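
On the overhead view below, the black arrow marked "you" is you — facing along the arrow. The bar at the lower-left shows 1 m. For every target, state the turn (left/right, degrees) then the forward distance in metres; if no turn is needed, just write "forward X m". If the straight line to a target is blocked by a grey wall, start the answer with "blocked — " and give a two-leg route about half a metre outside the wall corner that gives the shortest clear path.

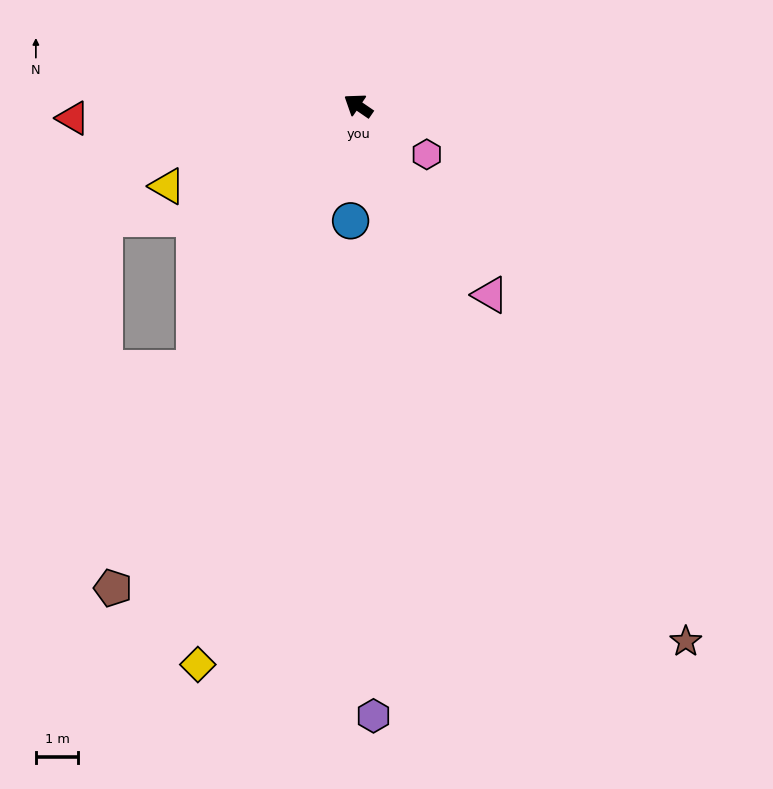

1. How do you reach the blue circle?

turn left 121°, forward 2.7 m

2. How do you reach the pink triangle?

turn left 159°, forward 5.4 m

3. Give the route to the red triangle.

turn left 37°, forward 6.7 m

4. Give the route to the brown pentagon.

turn left 97°, forward 12.7 m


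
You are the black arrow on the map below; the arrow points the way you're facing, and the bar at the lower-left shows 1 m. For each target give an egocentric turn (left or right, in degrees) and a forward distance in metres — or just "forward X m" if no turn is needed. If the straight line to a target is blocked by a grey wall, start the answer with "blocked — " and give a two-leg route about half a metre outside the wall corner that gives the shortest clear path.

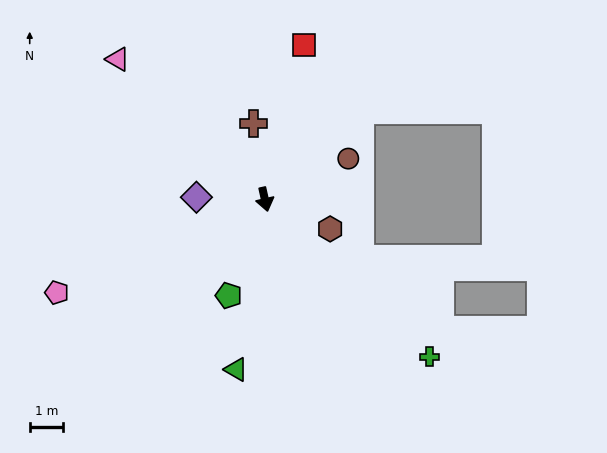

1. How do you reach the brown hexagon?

turn left 53°, forward 2.1 m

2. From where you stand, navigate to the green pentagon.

turn right 33°, forward 3.1 m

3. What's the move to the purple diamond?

turn right 104°, forward 2.0 m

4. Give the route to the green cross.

turn left 34°, forward 6.8 m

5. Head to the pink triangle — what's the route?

turn right 146°, forward 6.1 m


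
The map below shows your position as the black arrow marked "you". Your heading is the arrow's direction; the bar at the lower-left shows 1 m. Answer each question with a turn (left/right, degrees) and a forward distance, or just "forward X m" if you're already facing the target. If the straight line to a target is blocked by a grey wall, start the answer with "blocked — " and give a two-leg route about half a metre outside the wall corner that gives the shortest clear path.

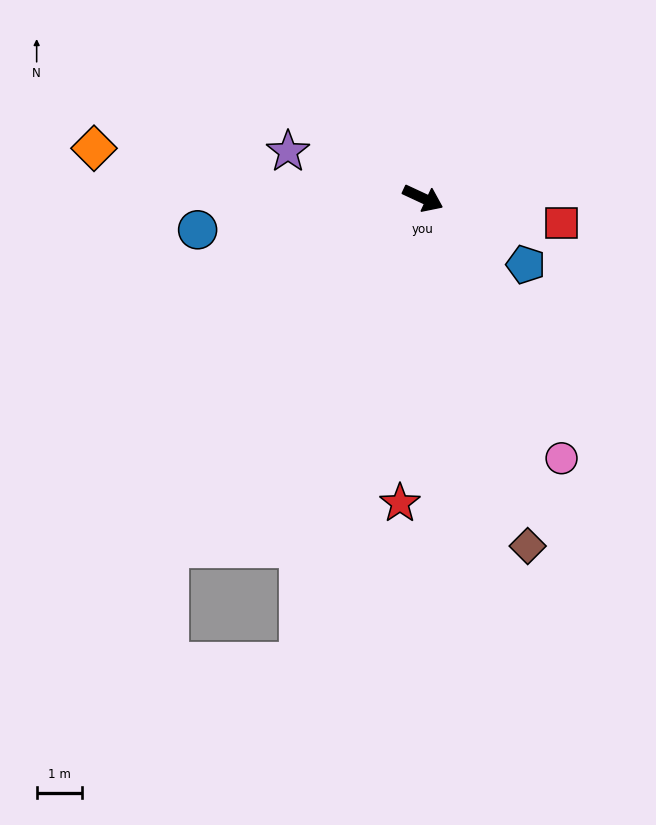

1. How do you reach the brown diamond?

turn right 48°, forward 8.0 m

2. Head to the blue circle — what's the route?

turn right 147°, forward 5.0 m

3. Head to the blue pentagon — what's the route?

turn right 8°, forward 2.7 m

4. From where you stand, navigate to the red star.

turn right 69°, forward 6.7 m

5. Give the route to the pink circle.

turn right 37°, forward 6.5 m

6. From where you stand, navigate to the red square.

turn left 15°, forward 3.1 m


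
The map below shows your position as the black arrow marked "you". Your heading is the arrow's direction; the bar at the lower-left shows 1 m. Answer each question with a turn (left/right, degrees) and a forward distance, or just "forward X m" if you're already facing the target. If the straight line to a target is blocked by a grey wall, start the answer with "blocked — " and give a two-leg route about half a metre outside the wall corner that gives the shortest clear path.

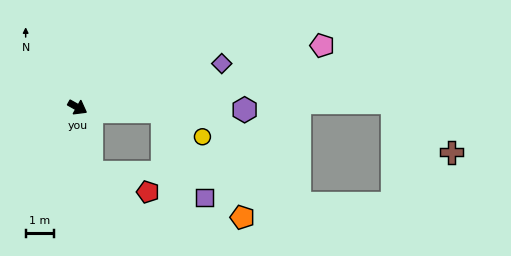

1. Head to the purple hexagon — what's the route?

turn left 28°, forward 6.0 m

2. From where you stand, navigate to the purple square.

blocked — turn left 26°, forward 3.0 m, then turn right 61°, forward 3.4 m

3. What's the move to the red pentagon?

blocked — turn right 49°, forward 2.4 m, then turn left 59°, forward 2.1 m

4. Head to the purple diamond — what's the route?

turn left 46°, forward 5.4 m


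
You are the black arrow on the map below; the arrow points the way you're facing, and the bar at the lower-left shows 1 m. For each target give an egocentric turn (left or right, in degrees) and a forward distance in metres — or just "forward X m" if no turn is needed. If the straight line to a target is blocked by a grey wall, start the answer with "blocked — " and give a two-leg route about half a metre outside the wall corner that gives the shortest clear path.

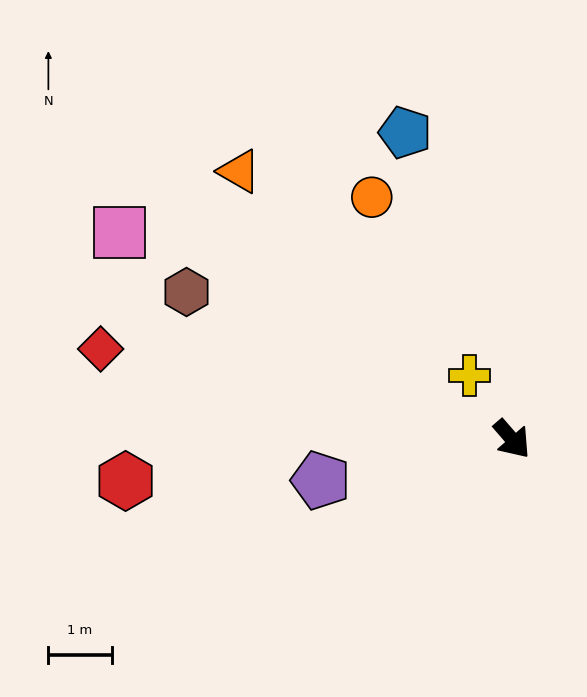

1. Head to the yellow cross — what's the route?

turn left 173°, forward 1.2 m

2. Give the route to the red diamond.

turn right 143°, forward 6.7 m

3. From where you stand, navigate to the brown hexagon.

turn right 155°, forward 5.6 m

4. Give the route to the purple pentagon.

turn right 119°, forward 3.1 m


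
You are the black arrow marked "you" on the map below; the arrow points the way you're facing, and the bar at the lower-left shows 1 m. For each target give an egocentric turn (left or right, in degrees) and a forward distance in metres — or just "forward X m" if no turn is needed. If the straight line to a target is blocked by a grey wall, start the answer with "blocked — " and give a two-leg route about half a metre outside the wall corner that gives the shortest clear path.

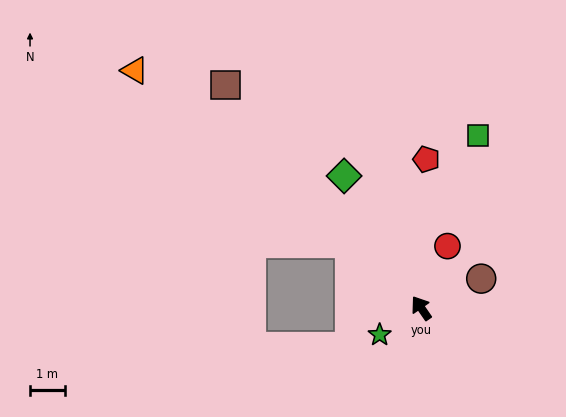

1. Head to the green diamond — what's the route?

turn right 4°, forward 4.4 m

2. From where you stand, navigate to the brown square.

turn left 7°, forward 8.6 m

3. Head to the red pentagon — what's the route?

turn right 37°, forward 4.3 m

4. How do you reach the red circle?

turn right 58°, forward 1.9 m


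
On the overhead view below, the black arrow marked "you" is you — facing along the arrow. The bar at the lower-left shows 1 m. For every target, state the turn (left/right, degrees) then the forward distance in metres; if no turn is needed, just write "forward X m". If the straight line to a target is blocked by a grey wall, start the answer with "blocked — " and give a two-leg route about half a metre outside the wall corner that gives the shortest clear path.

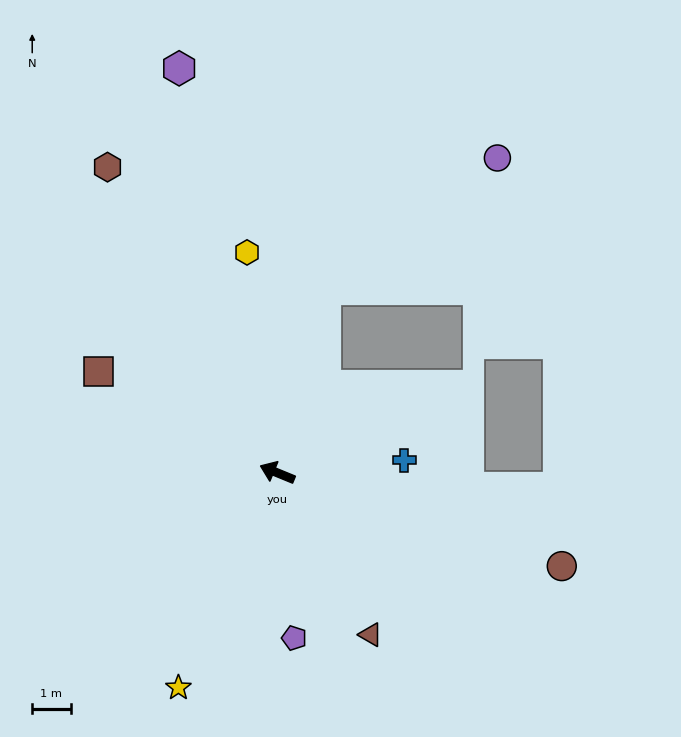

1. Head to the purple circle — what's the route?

blocked — turn right 82°, forward 5.0 m, then turn right 39°, forward 5.6 m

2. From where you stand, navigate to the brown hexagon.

turn right 39°, forward 9.1 m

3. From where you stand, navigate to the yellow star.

turn left 88°, forward 6.2 m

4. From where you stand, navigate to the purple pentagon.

turn left 118°, forward 4.3 m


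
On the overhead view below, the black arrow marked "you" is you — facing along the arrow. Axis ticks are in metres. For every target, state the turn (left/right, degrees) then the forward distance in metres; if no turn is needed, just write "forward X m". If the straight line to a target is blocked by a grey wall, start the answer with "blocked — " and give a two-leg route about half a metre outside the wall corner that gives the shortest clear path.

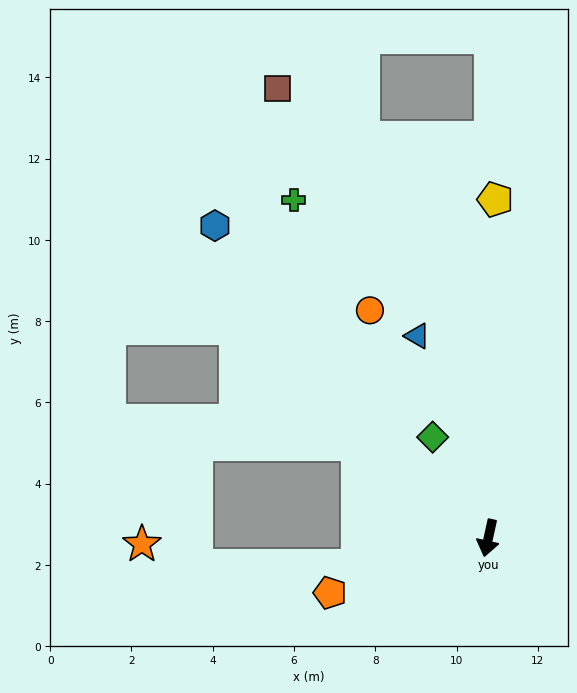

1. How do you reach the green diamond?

turn right 139°, forward 2.8 m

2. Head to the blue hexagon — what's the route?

turn right 126°, forward 10.2 m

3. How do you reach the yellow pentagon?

turn right 169°, forward 8.3 m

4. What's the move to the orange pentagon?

turn right 59°, forward 4.1 m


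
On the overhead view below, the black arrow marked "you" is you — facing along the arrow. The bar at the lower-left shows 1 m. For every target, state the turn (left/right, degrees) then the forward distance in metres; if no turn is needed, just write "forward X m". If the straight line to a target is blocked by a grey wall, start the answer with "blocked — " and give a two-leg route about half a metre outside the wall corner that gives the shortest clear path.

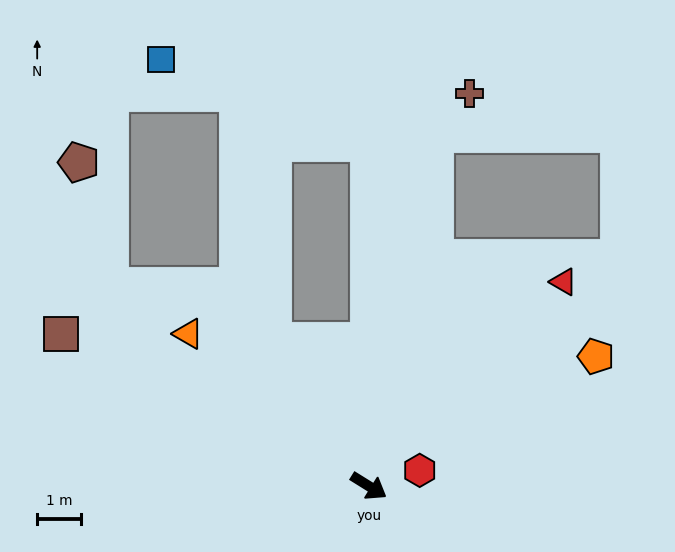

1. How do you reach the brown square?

turn right 174°, forward 7.9 m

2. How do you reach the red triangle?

turn left 78°, forward 6.5 m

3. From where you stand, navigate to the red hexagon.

turn left 49°, forward 1.2 m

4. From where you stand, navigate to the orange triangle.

turn left 172°, forward 5.4 m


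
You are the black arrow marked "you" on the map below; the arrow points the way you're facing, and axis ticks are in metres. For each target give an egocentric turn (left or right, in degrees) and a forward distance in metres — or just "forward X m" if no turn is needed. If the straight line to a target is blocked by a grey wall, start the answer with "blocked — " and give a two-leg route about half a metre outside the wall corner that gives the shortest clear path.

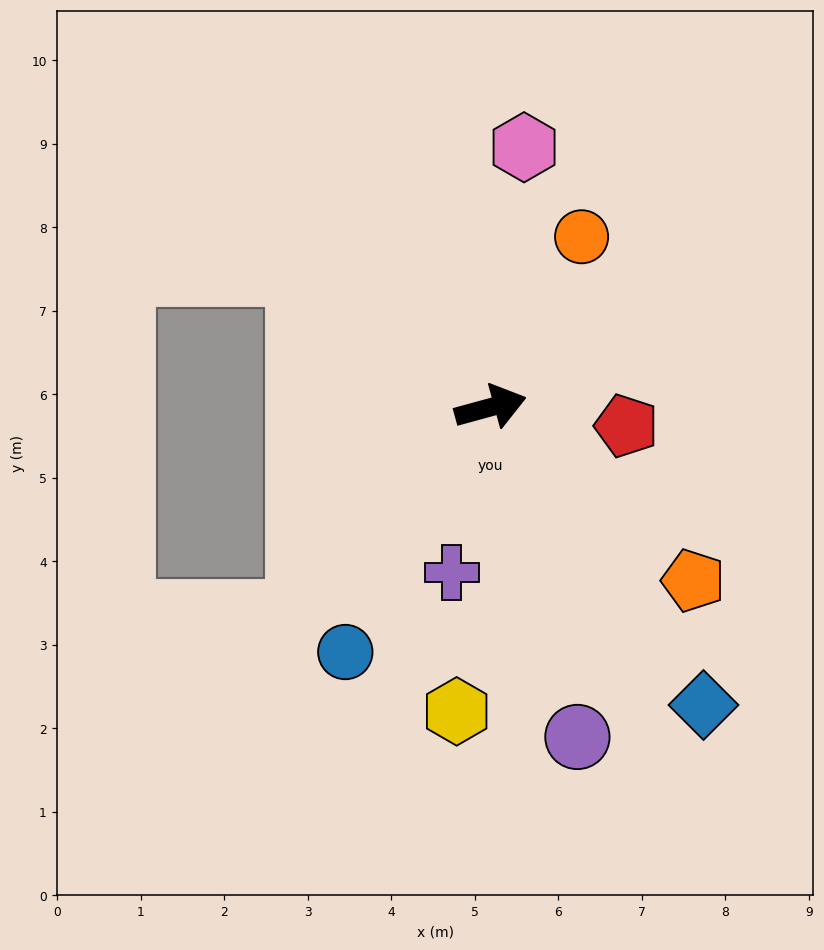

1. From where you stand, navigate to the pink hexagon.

turn left 67°, forward 3.1 m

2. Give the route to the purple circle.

turn right 91°, forward 4.1 m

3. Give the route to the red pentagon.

turn right 23°, forward 1.6 m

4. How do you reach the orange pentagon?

turn right 56°, forward 3.2 m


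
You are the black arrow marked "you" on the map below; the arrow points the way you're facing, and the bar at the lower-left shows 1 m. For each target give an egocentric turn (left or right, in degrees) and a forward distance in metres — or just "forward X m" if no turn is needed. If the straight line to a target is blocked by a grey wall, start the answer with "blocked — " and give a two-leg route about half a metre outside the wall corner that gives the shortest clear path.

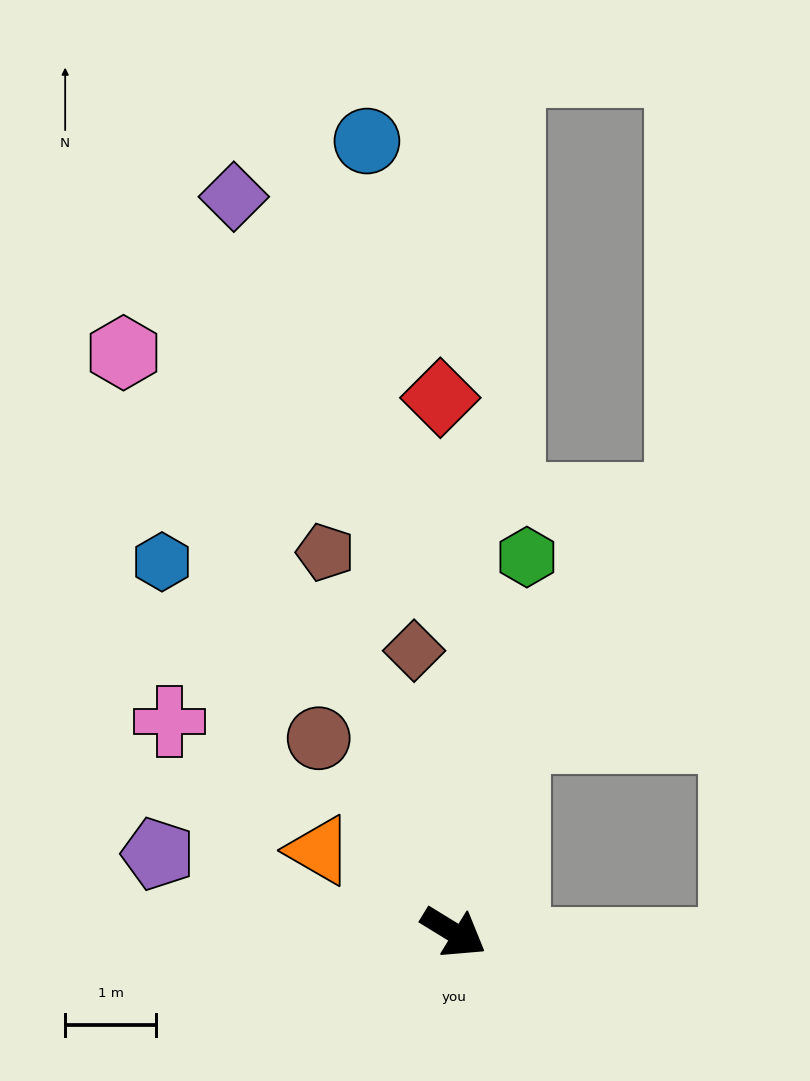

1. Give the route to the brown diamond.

turn left 130°, forward 3.1 m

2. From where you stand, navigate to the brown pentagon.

turn left 140°, forward 4.4 m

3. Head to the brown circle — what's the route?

turn left 156°, forward 2.6 m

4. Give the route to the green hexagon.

turn left 110°, forward 4.2 m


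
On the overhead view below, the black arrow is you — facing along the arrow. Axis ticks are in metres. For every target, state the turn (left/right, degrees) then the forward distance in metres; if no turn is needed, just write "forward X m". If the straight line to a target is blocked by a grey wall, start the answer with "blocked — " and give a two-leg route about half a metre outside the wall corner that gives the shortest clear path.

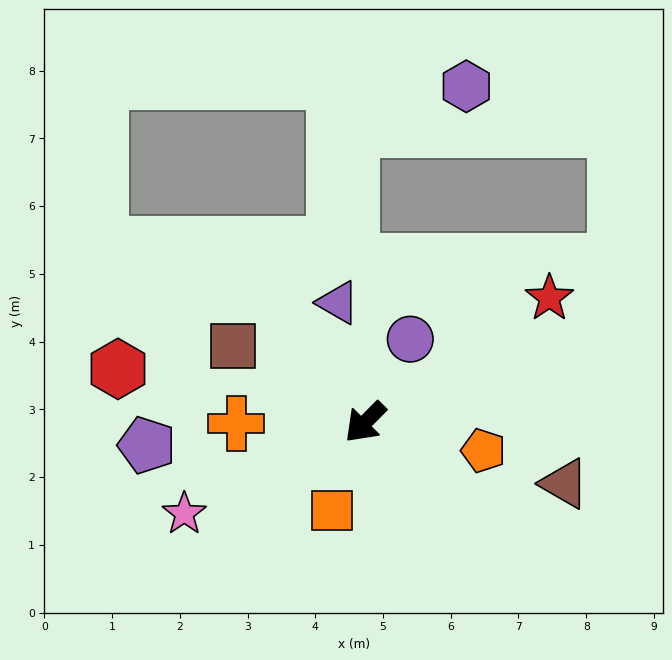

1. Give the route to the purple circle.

turn right 164°, forward 1.4 m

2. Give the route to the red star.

turn left 169°, forward 3.3 m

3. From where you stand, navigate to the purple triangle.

turn right 123°, forward 1.8 m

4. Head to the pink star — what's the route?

turn right 19°, forward 3.0 m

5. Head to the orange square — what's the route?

turn left 24°, forward 1.4 m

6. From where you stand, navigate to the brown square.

turn right 75°, forward 2.3 m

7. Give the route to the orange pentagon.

turn left 121°, forward 1.8 m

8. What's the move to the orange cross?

turn right 45°, forward 1.9 m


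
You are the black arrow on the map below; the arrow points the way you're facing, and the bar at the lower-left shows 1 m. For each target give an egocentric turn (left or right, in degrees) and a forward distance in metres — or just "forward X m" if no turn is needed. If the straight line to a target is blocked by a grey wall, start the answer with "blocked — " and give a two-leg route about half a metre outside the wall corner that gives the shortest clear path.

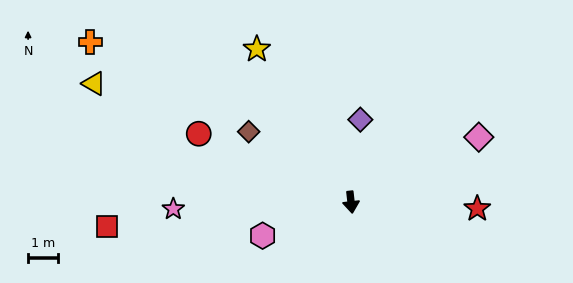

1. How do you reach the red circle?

turn right 121°, forward 5.6 m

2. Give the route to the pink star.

turn right 94°, forward 5.9 m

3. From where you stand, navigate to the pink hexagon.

turn right 76°, forward 3.2 m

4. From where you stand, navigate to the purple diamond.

turn left 167°, forward 2.8 m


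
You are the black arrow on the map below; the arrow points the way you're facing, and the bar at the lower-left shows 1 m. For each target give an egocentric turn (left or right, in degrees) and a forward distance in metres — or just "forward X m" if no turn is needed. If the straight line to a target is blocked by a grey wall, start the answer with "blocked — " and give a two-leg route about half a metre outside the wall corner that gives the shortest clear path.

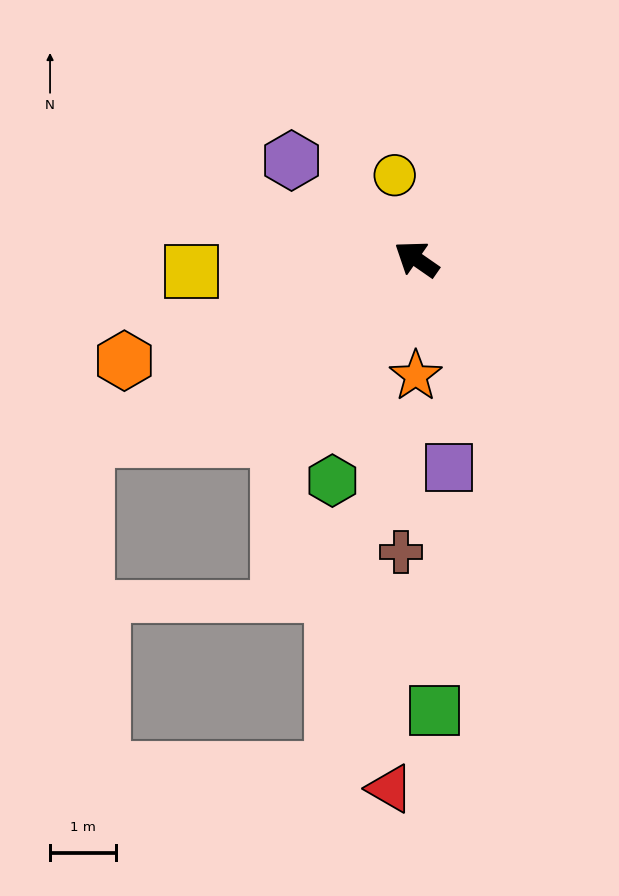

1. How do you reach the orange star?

turn left 124°, forward 1.8 m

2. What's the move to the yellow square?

turn left 38°, forward 3.4 m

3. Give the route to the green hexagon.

turn left 104°, forward 3.6 m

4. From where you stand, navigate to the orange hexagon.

turn left 54°, forward 4.7 m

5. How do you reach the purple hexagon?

turn right 4°, forward 2.4 m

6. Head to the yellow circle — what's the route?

turn right 41°, forward 1.3 m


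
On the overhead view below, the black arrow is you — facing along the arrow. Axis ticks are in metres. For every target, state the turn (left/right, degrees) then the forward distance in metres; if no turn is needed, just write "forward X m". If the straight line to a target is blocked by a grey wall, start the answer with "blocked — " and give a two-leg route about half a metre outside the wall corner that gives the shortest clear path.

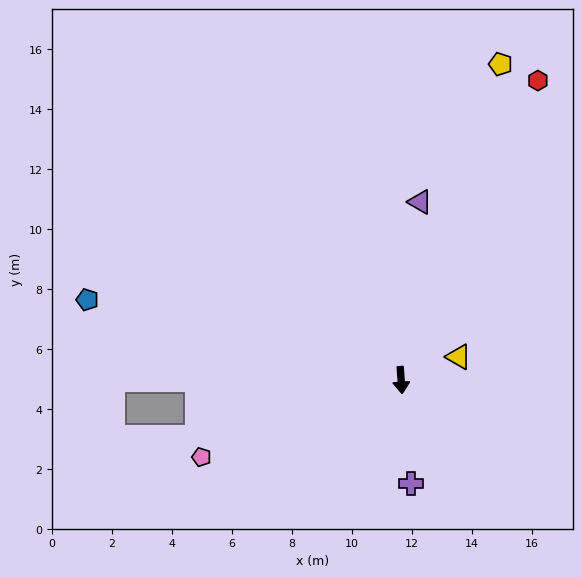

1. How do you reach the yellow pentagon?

turn left 158°, forward 11.0 m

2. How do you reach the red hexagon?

turn left 151°, forward 11.0 m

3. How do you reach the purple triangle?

turn left 170°, forward 6.0 m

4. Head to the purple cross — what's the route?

forward 3.5 m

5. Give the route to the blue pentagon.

turn right 108°, forward 10.8 m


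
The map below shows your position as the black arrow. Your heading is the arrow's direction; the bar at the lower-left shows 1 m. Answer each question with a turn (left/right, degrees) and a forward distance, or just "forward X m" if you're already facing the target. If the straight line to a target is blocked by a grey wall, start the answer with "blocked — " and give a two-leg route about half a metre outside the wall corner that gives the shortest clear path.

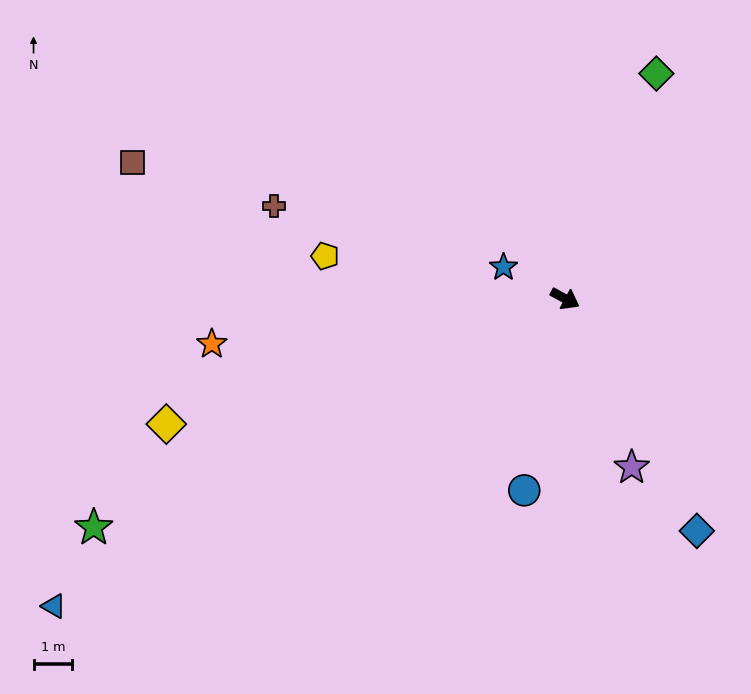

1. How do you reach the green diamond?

turn left 97°, forward 6.2 m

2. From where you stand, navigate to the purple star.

turn right 40°, forward 4.7 m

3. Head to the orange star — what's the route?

turn right 144°, forward 9.1 m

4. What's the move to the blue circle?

turn right 73°, forward 5.0 m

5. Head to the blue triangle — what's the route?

turn right 120°, forward 15.3 m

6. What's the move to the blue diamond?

turn right 32°, forward 6.9 m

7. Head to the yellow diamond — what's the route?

turn right 134°, forward 10.7 m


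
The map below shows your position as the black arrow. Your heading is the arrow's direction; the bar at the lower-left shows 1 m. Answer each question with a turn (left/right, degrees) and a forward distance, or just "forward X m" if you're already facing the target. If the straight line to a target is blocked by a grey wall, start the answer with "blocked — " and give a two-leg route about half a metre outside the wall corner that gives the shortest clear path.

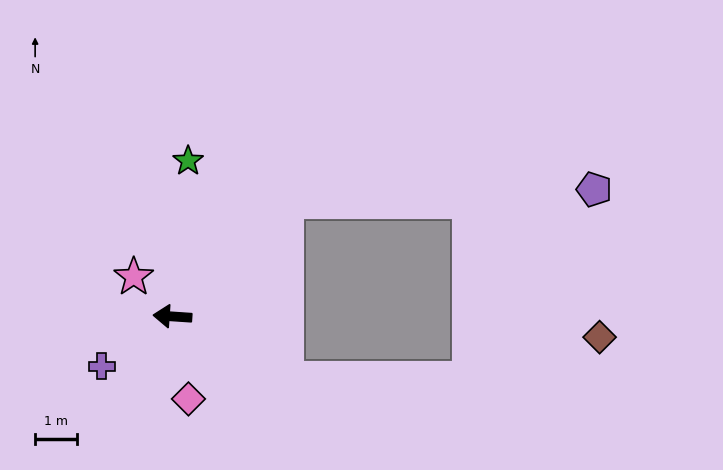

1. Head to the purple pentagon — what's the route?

blocked — turn right 131°, forward 3.9 m, then turn right 43°, forward 7.4 m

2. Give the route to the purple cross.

turn left 39°, forward 2.1 m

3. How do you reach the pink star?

turn right 42°, forward 1.3 m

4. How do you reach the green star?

turn right 92°, forward 3.7 m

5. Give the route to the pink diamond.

turn left 105°, forward 2.0 m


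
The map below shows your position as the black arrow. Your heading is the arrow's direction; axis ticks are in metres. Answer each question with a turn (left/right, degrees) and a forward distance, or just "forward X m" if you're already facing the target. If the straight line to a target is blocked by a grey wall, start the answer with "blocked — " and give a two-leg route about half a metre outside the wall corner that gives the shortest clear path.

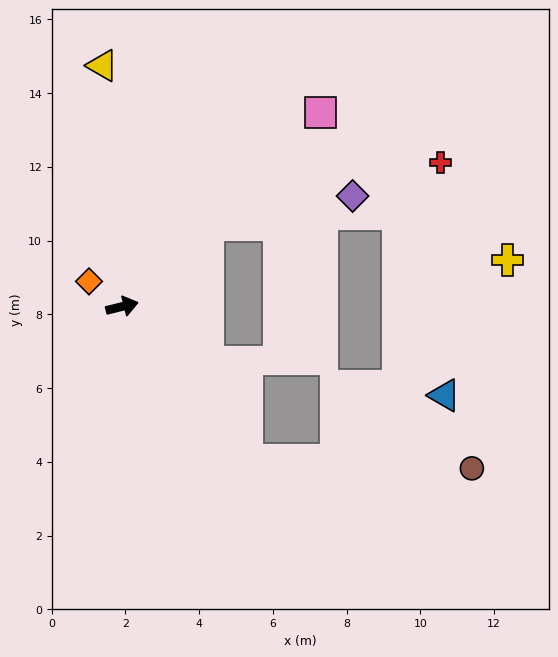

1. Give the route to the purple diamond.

blocked — turn left 29°, forward 3.2 m, then turn right 31°, forward 4.0 m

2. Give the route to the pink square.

turn left 30°, forward 7.5 m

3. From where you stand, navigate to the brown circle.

blocked — turn right 65°, forward 5.4 m, then turn left 49°, forward 6.1 m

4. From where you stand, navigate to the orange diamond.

turn left 129°, forward 1.1 m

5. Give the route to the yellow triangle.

turn left 81°, forward 6.6 m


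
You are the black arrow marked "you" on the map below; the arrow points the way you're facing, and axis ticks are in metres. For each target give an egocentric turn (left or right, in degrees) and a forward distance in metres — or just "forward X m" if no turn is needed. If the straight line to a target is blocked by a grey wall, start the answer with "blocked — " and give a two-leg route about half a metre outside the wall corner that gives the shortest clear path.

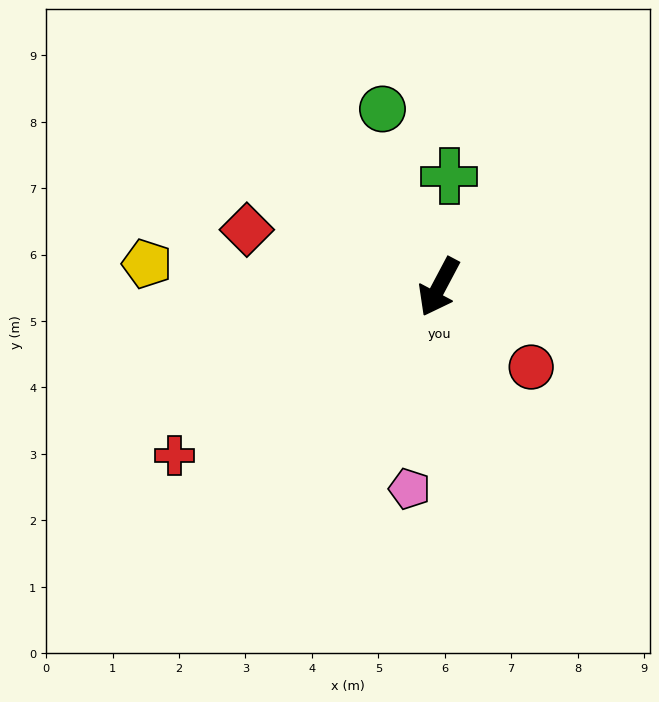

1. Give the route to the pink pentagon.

turn left 20°, forward 3.1 m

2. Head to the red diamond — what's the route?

turn right 79°, forward 3.0 m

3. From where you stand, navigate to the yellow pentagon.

turn right 67°, forward 4.4 m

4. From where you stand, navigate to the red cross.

turn right 30°, forward 4.7 m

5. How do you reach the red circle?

turn left 77°, forward 1.8 m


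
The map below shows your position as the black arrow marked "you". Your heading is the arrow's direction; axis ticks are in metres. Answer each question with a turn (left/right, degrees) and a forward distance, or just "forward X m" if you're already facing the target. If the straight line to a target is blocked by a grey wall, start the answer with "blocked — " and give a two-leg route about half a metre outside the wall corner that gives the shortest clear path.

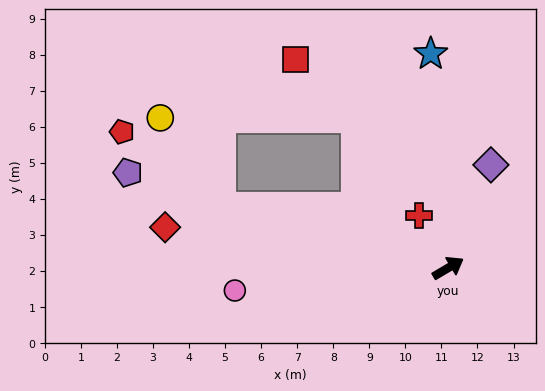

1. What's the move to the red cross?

turn left 88°, forward 1.7 m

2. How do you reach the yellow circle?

blocked — turn left 134°, forward 6.5 m, then turn right 41°, forward 3.0 m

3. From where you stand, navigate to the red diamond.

turn left 141°, forward 7.9 m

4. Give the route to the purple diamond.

turn left 37°, forward 3.1 m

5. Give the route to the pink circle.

turn left 155°, forward 5.9 m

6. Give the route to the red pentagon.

blocked — turn left 134°, forward 6.5 m, then turn right 22°, forward 3.5 m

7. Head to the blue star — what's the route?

turn left 64°, forward 6.0 m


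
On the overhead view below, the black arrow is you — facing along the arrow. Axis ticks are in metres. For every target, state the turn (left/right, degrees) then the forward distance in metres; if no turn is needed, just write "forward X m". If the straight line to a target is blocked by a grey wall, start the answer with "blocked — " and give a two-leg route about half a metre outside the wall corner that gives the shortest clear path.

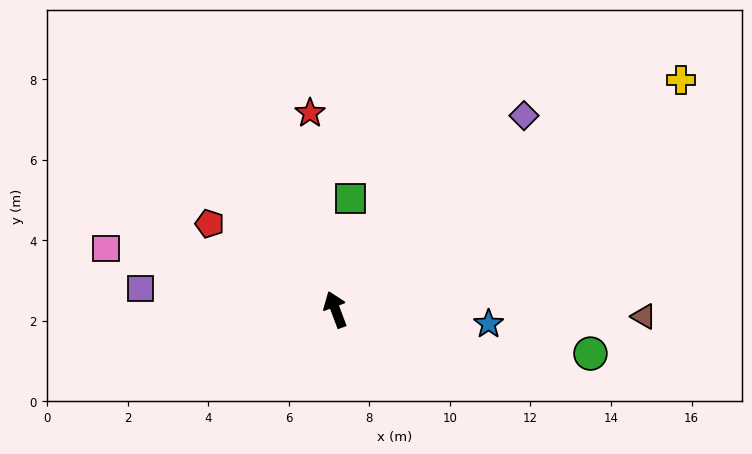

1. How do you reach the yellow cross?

turn right 77°, forward 10.3 m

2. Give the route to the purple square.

turn left 63°, forward 4.9 m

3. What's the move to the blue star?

turn right 116°, forward 3.8 m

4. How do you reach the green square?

turn right 28°, forward 2.8 m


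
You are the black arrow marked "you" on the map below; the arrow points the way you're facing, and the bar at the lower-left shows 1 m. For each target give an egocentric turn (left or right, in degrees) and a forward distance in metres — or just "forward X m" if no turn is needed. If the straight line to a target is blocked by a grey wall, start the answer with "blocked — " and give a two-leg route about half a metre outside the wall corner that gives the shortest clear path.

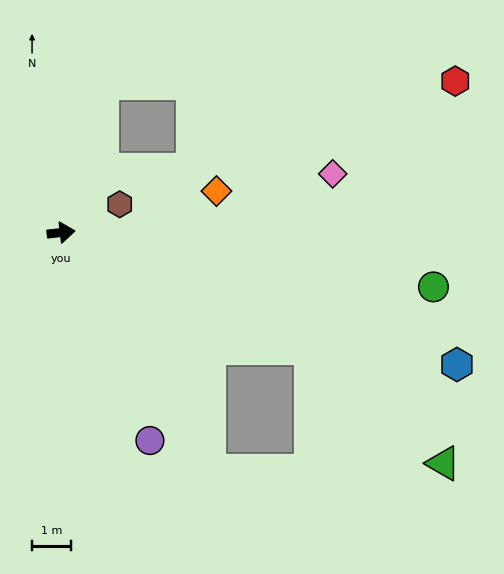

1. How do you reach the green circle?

turn right 15°, forward 9.7 m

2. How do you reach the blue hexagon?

turn right 25°, forward 10.8 m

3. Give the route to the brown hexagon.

turn left 19°, forward 1.7 m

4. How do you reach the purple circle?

turn right 74°, forward 5.9 m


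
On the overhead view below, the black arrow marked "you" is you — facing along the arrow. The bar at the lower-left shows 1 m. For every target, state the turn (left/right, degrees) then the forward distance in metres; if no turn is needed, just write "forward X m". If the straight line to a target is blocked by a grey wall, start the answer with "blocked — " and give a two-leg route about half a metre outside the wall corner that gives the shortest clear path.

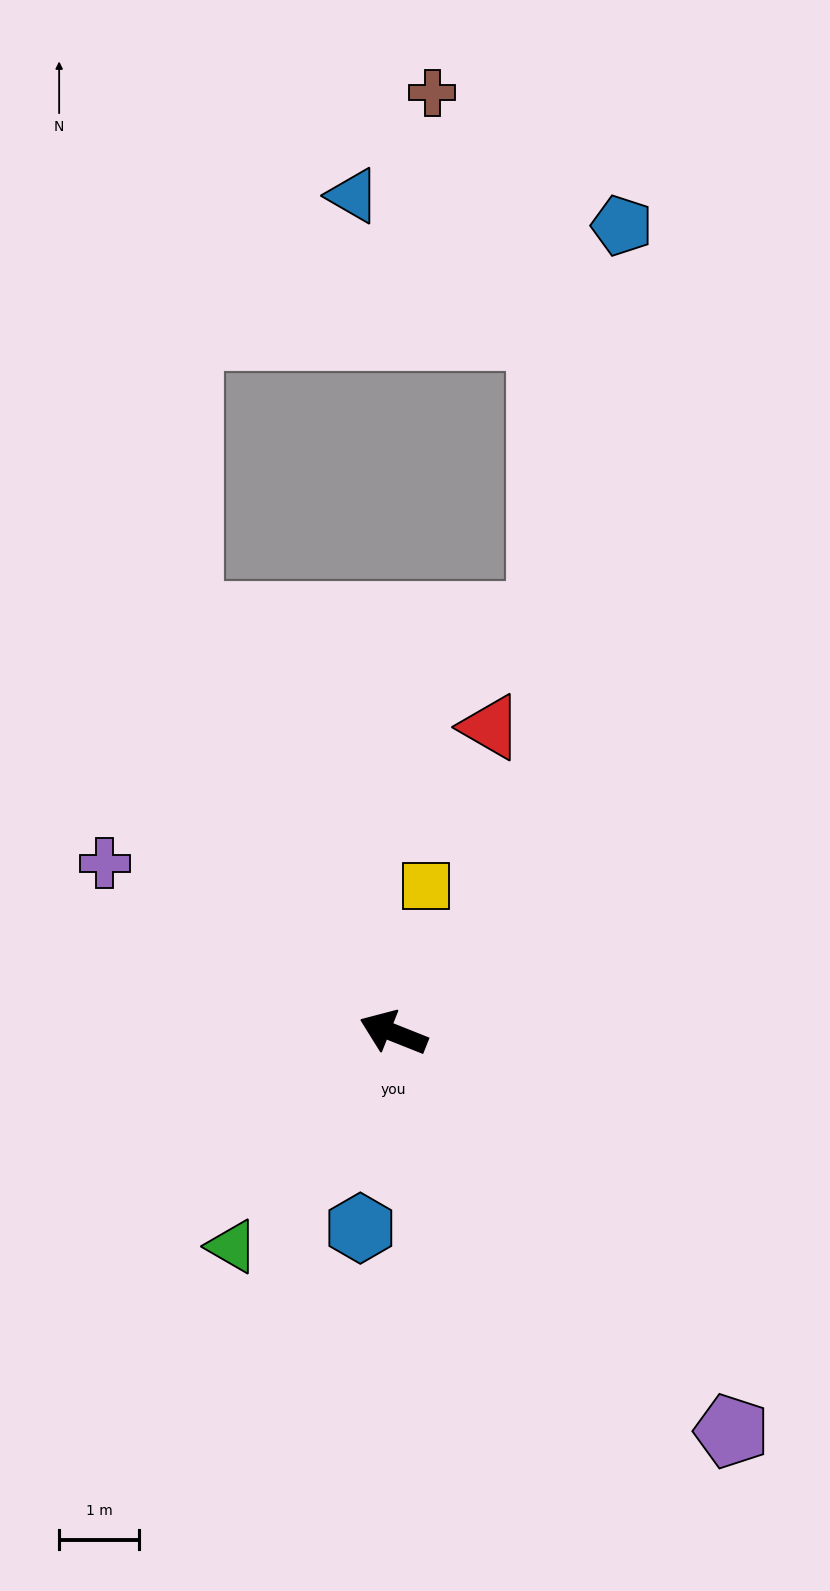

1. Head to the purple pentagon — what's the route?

turn left 152°, forward 6.5 m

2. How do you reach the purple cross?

turn right 9°, forward 4.2 m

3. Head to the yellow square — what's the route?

turn right 81°, forward 1.9 m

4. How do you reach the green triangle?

turn left 75°, forward 3.3 m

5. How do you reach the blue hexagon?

turn left 102°, forward 2.5 m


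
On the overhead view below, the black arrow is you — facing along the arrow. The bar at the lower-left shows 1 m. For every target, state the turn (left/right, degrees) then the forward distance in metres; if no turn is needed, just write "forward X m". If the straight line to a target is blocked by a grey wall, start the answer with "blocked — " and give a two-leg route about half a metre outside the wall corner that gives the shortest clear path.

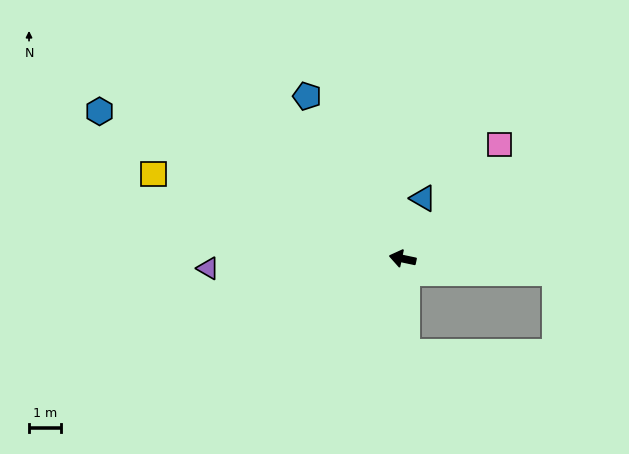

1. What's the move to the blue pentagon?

turn right 48°, forward 6.0 m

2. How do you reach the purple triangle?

turn left 15°, forward 6.2 m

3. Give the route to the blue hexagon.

turn right 14°, forward 10.7 m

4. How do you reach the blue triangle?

turn right 97°, forward 2.0 m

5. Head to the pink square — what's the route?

turn right 118°, forward 4.8 m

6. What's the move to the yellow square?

turn right 7°, forward 8.4 m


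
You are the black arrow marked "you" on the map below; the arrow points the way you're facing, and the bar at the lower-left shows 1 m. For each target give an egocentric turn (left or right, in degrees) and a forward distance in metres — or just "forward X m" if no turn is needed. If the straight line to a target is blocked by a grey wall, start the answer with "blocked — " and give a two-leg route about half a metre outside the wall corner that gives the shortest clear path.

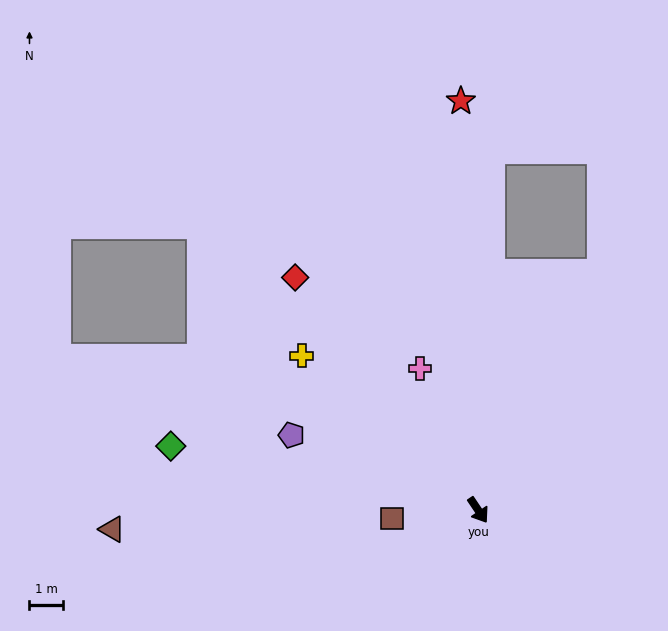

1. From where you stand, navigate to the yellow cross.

turn right 165°, forward 7.0 m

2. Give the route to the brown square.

turn right 118°, forward 2.6 m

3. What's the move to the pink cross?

turn left 169°, forward 4.6 m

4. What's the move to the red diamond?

turn right 176°, forward 8.9 m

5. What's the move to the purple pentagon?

turn right 146°, forward 6.0 m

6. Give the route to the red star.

turn left 149°, forward 12.3 m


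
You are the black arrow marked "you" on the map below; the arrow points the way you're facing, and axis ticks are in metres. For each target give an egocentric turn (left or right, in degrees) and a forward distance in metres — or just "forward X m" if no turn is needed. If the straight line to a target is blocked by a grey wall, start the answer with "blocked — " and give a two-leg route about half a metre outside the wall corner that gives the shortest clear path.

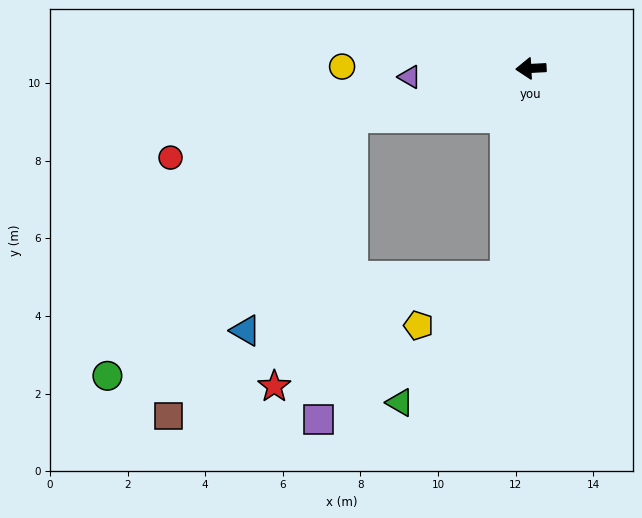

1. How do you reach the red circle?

turn left 11°, forward 9.6 m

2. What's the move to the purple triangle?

forward 3.1 m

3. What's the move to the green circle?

blocked — turn left 12°, forward 4.8 m, then turn left 32°, forward 9.2 m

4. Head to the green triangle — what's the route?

blocked — turn left 80°, forward 5.4 m, then turn right 34°, forward 4.2 m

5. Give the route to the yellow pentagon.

blocked — turn left 80°, forward 5.4 m, then turn right 55°, forward 2.6 m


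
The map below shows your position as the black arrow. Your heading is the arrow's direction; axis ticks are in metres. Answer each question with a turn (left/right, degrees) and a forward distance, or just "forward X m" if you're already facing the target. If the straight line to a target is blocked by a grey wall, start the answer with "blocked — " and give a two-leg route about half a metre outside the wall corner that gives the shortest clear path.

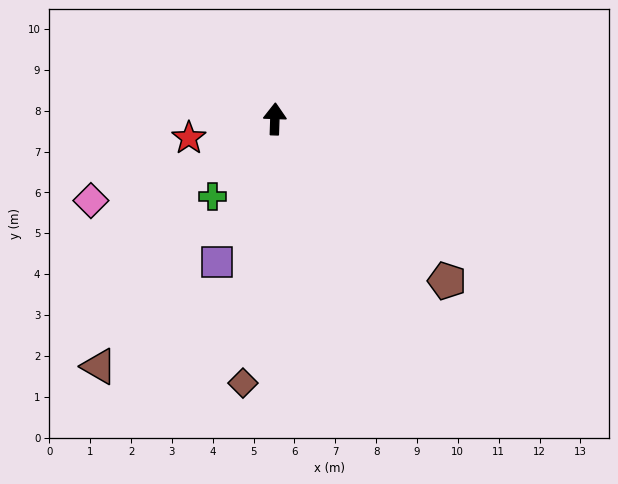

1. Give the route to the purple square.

turn left 160°, forward 3.8 m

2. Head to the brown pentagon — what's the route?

turn right 131°, forward 5.8 m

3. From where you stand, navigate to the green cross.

turn left 143°, forward 2.4 m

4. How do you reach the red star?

turn left 104°, forward 2.2 m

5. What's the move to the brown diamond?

turn left 175°, forward 6.5 m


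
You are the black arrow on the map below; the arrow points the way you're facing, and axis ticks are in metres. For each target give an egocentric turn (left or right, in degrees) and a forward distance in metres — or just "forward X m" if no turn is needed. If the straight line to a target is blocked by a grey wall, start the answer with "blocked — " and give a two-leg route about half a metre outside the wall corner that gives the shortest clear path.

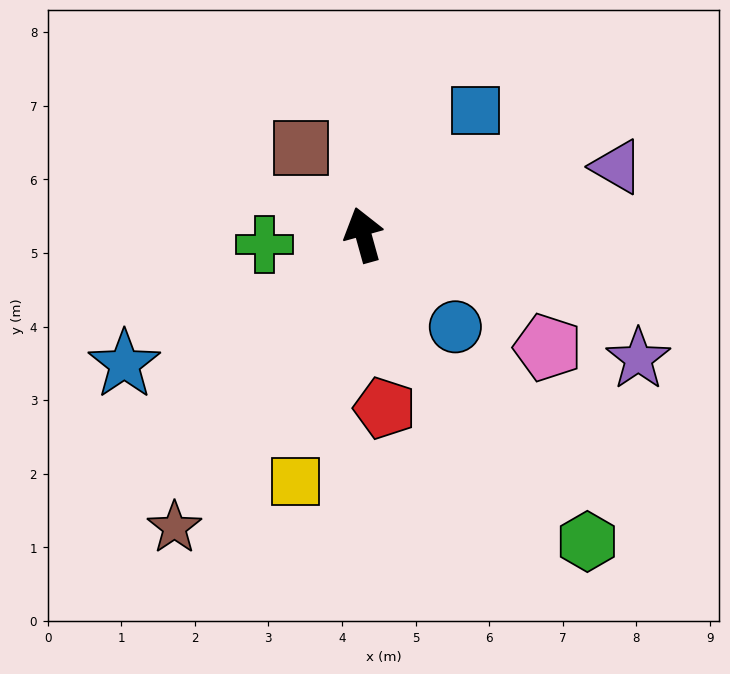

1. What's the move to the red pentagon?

turn left 172°, forward 2.4 m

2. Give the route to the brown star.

turn left 132°, forward 4.7 m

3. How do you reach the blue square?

turn right 58°, forward 2.3 m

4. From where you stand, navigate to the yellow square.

turn left 149°, forward 3.5 m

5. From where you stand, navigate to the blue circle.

turn right 151°, forward 1.8 m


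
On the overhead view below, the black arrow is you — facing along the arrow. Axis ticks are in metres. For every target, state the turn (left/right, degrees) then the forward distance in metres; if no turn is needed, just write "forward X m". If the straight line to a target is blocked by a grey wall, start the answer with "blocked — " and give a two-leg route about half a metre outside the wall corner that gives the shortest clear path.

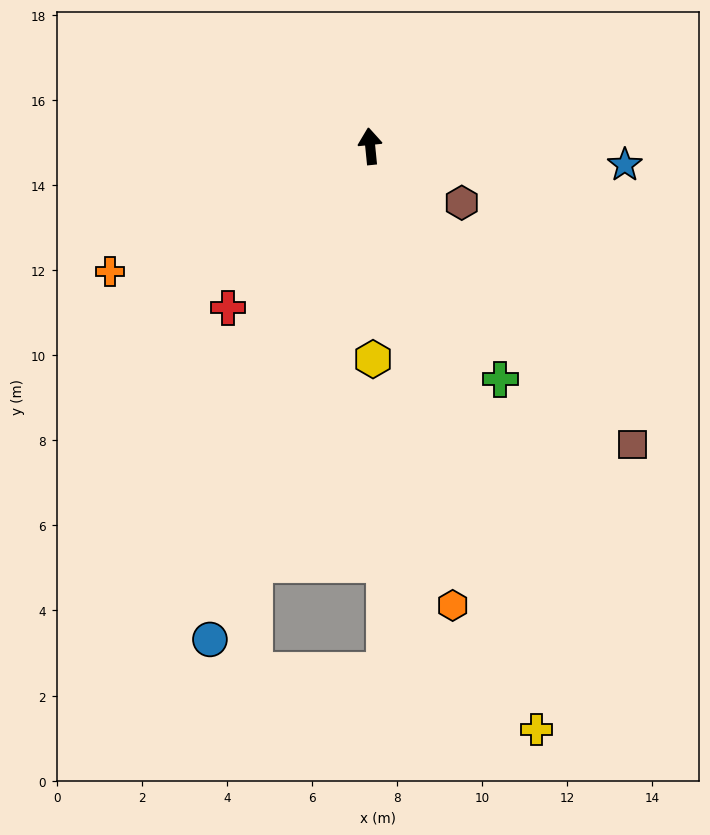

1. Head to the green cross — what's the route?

turn right 157°, forward 6.3 m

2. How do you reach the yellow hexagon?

turn left 175°, forward 5.0 m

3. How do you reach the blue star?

turn right 100°, forward 6.0 m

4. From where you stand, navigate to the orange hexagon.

turn right 176°, forward 11.0 m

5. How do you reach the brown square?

turn right 144°, forward 9.3 m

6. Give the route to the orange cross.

turn left 110°, forward 6.8 m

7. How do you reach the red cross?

turn left 133°, forward 5.1 m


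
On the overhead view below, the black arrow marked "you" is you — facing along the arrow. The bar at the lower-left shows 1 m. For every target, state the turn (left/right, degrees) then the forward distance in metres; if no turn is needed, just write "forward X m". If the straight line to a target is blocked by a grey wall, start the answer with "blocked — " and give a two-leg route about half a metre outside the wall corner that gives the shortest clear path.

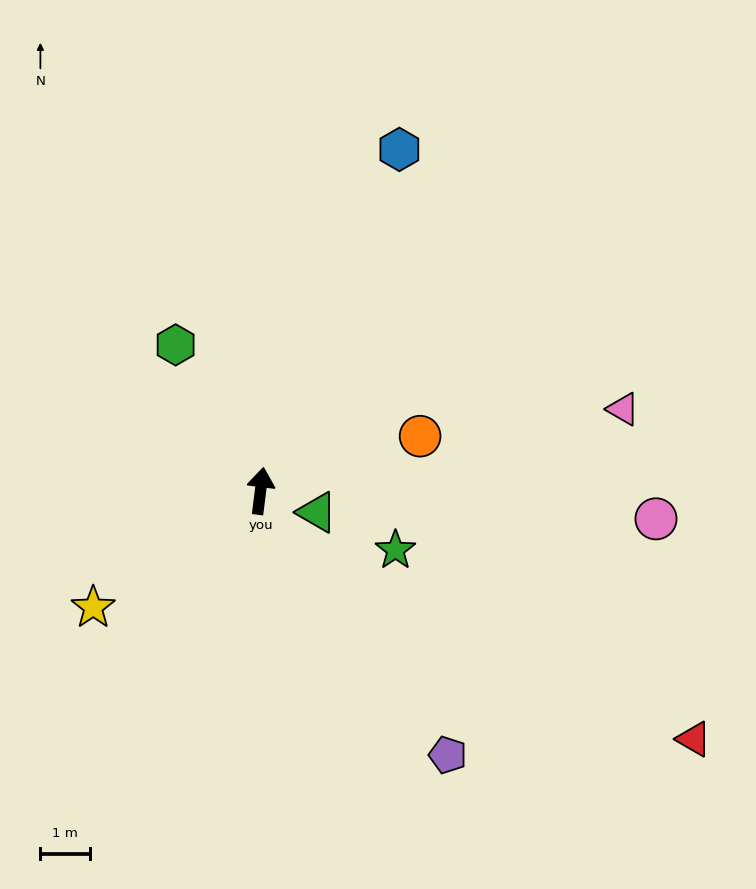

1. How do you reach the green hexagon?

turn left 37°, forward 3.4 m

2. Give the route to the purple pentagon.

turn right 137°, forward 6.5 m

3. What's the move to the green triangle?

turn right 104°, forward 1.2 m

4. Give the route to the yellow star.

turn left 132°, forward 4.1 m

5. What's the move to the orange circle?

turn right 64°, forward 3.4 m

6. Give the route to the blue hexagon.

turn right 15°, forward 7.4 m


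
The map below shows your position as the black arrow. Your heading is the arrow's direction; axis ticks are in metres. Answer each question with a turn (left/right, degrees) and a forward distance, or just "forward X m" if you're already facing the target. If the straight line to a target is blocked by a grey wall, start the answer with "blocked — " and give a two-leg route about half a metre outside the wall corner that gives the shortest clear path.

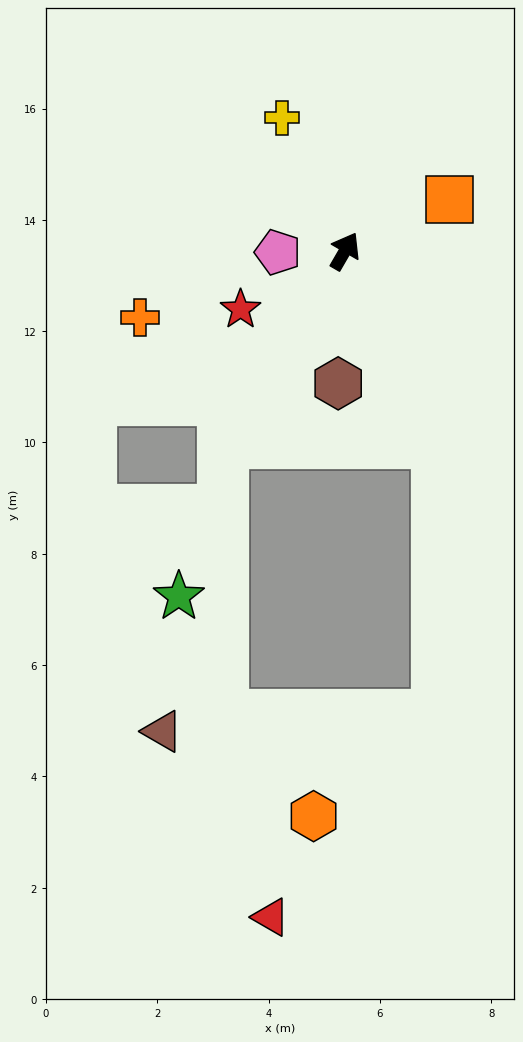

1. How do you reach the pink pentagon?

turn left 121°, forward 1.2 m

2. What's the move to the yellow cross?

turn left 55°, forward 2.7 m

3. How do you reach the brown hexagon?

turn right 153°, forward 2.4 m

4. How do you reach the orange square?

turn right 34°, forward 2.1 m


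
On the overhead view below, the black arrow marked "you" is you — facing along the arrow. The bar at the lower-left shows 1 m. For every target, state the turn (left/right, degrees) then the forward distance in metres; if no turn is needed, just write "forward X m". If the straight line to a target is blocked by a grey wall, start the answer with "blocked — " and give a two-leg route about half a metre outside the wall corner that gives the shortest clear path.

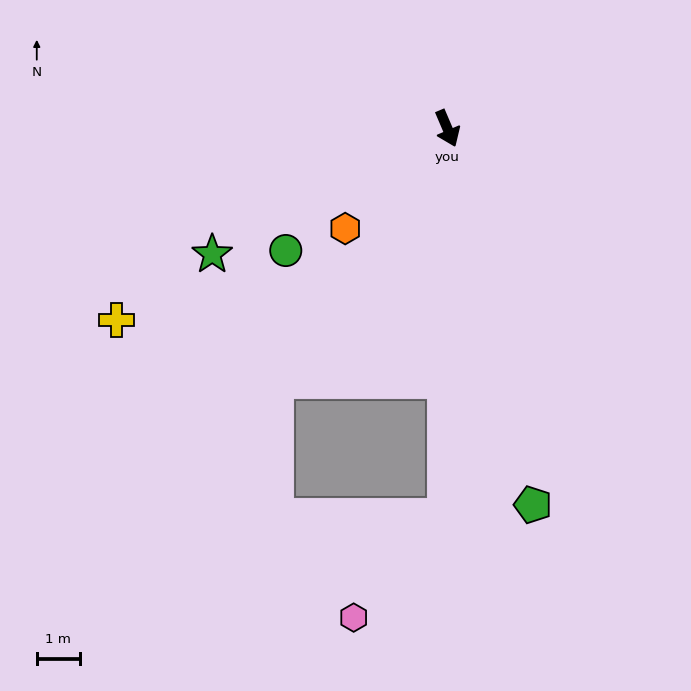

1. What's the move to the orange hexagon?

turn right 69°, forward 3.3 m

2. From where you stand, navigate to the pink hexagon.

blocked — turn right 23°, forward 9.0 m, then turn right 42°, forward 3.2 m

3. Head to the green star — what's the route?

turn right 85°, forward 6.2 m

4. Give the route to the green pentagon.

turn right 10°, forward 8.9 m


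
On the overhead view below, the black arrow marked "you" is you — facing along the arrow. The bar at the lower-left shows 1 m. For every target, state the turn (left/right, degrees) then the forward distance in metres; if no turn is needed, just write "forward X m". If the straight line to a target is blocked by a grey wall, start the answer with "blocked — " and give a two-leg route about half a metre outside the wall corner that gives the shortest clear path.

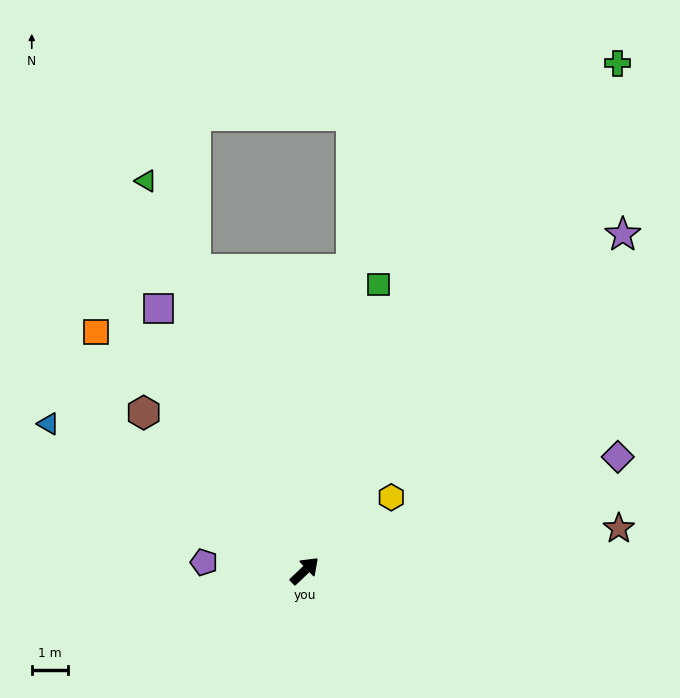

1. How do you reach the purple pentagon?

turn left 132°, forward 2.8 m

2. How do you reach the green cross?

turn left 15°, forward 16.3 m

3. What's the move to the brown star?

turn right 36°, forward 8.7 m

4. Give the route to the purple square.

turn left 76°, forward 8.2 m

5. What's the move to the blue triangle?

turn left 107°, forward 8.1 m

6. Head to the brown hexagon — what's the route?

turn left 92°, forward 6.2 m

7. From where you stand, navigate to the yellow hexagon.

turn right 3°, forward 3.1 m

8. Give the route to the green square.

turn left 32°, forward 8.1 m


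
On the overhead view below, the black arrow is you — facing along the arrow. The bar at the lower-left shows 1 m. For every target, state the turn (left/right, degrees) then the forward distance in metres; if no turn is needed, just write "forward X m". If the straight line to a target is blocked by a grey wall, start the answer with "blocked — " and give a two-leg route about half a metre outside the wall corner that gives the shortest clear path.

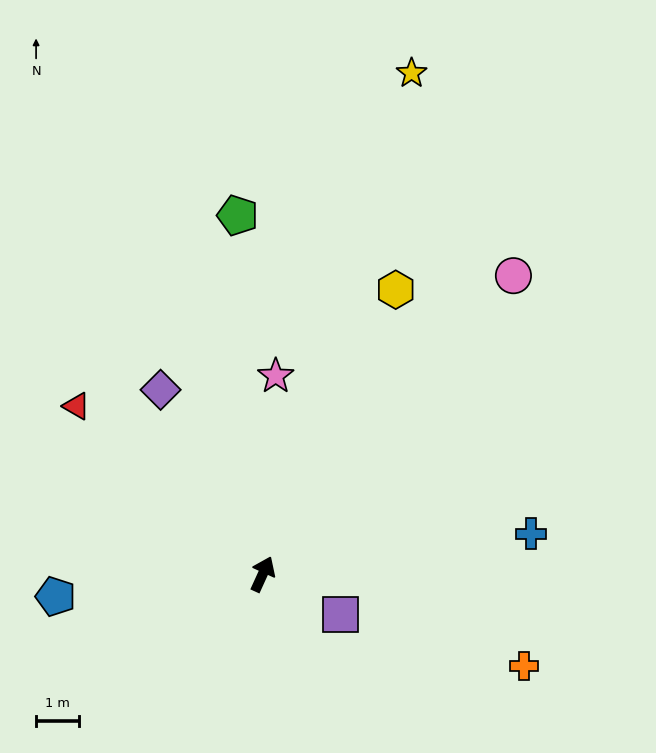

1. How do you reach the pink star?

turn left 21°, forward 4.6 m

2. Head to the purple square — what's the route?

turn right 93°, forward 2.0 m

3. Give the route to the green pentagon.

turn left 28°, forward 8.4 m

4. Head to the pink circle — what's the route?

turn right 16°, forward 9.1 m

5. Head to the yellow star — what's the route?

turn left 8°, forward 12.2 m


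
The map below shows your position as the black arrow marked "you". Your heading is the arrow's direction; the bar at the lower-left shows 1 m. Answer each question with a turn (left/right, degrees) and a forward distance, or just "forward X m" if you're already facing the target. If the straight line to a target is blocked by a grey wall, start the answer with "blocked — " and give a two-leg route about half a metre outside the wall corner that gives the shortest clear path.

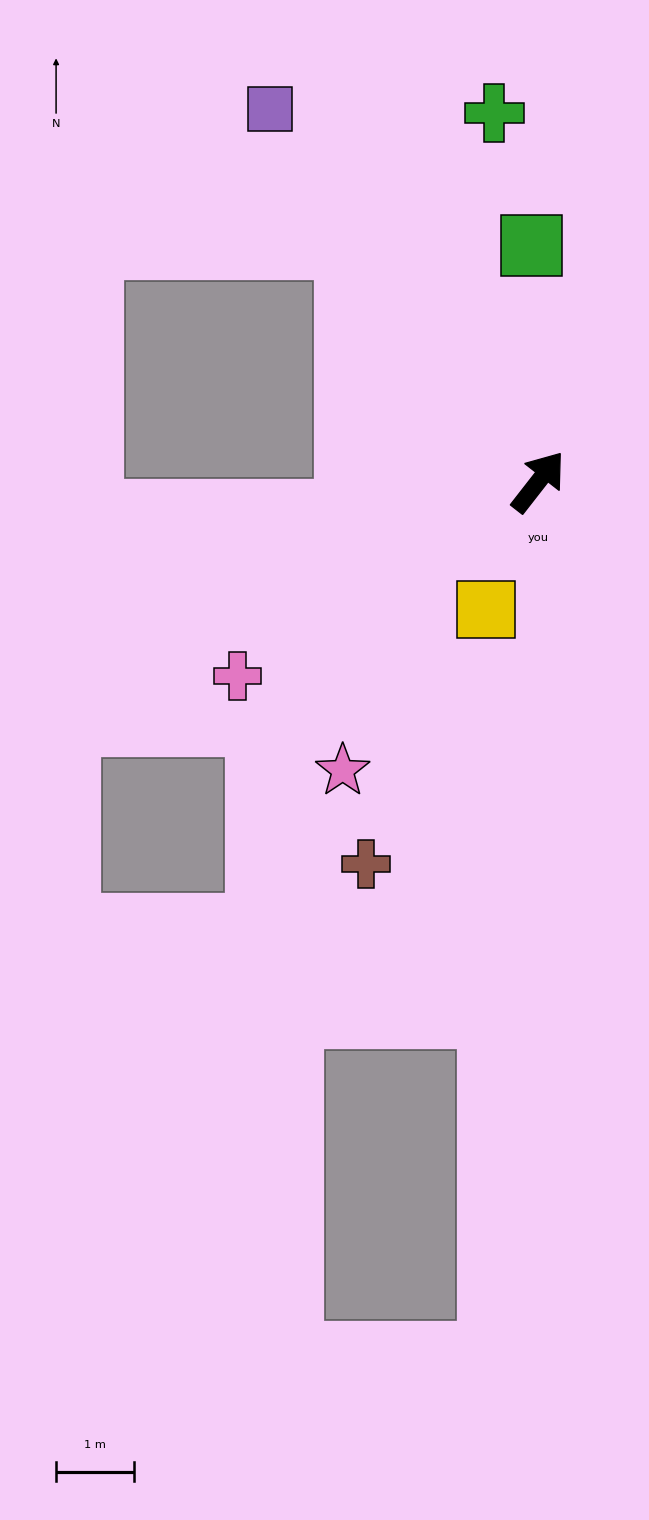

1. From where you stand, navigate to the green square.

turn left 40°, forward 3.0 m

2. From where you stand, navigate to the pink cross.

turn left 161°, forward 4.6 m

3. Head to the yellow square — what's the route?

turn right 164°, forward 1.8 m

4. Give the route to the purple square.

turn left 74°, forward 5.9 m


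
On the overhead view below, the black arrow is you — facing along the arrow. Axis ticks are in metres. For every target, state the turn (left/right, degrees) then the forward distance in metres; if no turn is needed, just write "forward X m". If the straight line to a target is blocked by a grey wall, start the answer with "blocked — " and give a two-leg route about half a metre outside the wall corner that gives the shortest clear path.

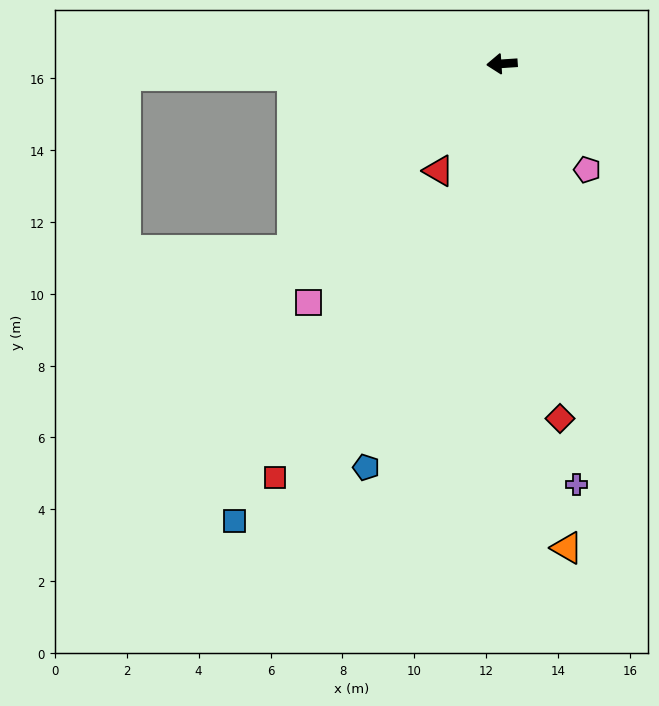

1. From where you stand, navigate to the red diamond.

turn left 96°, forward 10.0 m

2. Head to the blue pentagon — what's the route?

turn left 68°, forward 11.8 m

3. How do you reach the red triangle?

turn left 56°, forward 3.5 m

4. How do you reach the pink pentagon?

turn left 125°, forward 3.8 m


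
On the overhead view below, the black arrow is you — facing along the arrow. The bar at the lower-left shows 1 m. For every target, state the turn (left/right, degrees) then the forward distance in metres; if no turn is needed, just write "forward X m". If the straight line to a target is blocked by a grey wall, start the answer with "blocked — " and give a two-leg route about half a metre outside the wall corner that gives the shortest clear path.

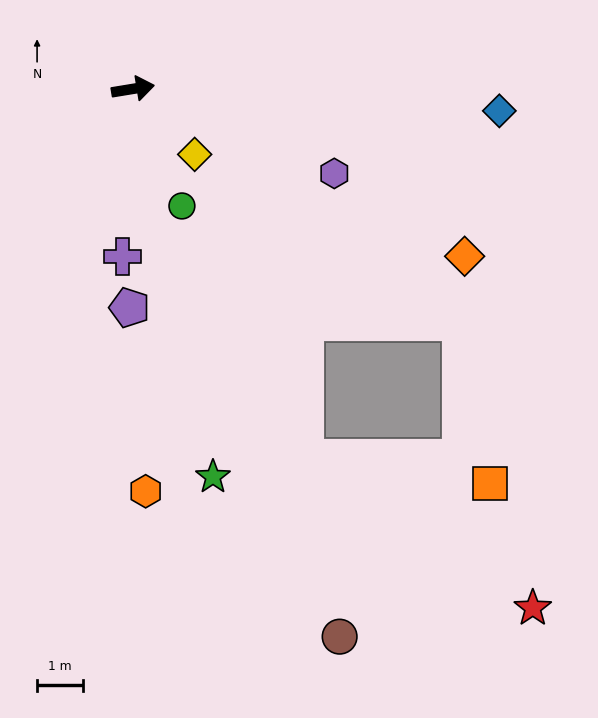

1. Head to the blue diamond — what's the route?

turn right 13°, forward 8.1 m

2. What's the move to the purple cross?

turn right 103°, forward 3.7 m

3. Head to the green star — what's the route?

turn right 88°, forward 8.7 m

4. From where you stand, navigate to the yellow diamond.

turn right 56°, forward 2.0 m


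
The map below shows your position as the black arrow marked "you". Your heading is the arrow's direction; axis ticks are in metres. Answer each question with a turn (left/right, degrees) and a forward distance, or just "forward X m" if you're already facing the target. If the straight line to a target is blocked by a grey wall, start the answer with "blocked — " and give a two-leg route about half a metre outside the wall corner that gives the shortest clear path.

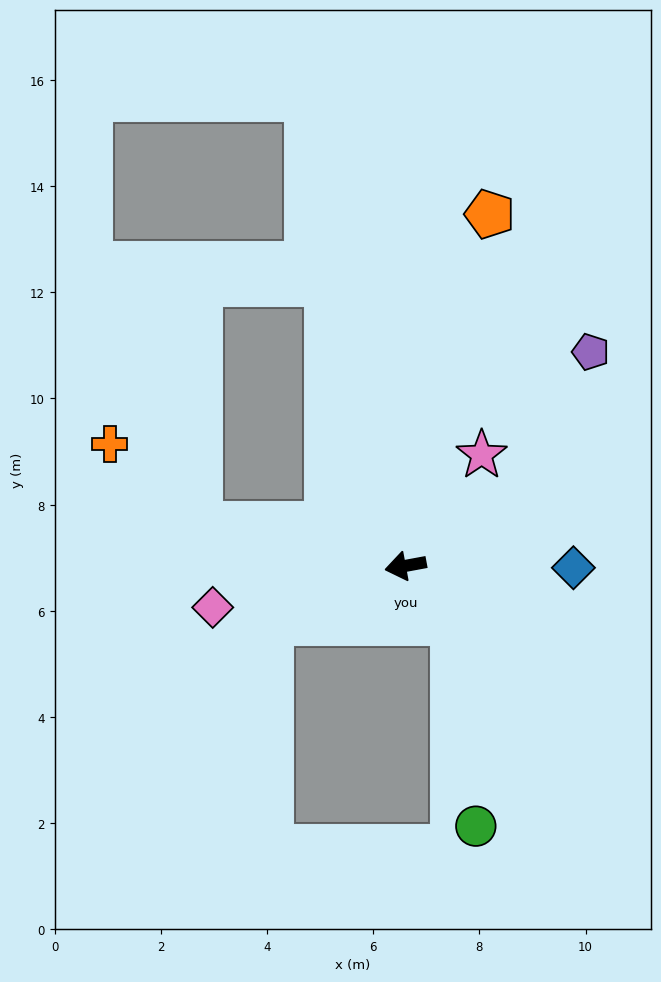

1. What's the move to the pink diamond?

forward 3.7 m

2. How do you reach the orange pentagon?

turn right 114°, forward 6.8 m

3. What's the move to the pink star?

turn right 135°, forward 2.5 m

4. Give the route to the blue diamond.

turn left 169°, forward 3.2 m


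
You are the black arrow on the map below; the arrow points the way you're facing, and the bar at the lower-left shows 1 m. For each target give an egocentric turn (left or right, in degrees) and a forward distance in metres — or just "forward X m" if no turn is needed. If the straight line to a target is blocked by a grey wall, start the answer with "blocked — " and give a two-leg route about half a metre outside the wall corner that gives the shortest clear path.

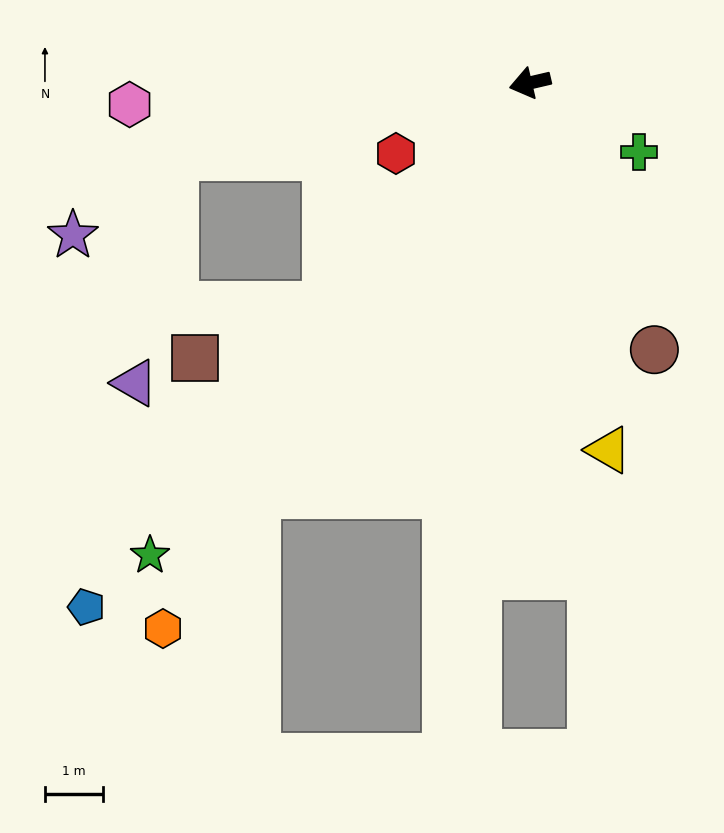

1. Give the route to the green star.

turn left 38°, forward 10.4 m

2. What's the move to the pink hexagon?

turn right 10°, forward 6.9 m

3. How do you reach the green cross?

turn left 135°, forward 2.2 m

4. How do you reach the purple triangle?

blocked — forward 6.2 m, then turn left 67°, forward 3.9 m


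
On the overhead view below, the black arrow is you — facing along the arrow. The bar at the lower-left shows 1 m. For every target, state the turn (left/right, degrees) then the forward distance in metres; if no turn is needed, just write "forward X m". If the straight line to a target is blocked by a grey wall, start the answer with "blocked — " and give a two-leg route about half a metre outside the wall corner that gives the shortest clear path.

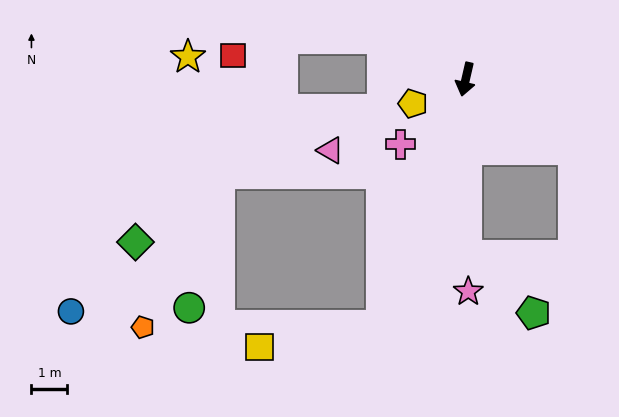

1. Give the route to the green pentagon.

blocked — turn left 13°, forward 4.9 m, then turn left 49°, forward 2.5 m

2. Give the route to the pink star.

turn left 14°, forward 5.9 m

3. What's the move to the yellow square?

blocked — turn right 6°, forward 7.2 m, then turn right 61°, forward 3.4 m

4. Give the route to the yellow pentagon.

turn right 52°, forward 1.6 m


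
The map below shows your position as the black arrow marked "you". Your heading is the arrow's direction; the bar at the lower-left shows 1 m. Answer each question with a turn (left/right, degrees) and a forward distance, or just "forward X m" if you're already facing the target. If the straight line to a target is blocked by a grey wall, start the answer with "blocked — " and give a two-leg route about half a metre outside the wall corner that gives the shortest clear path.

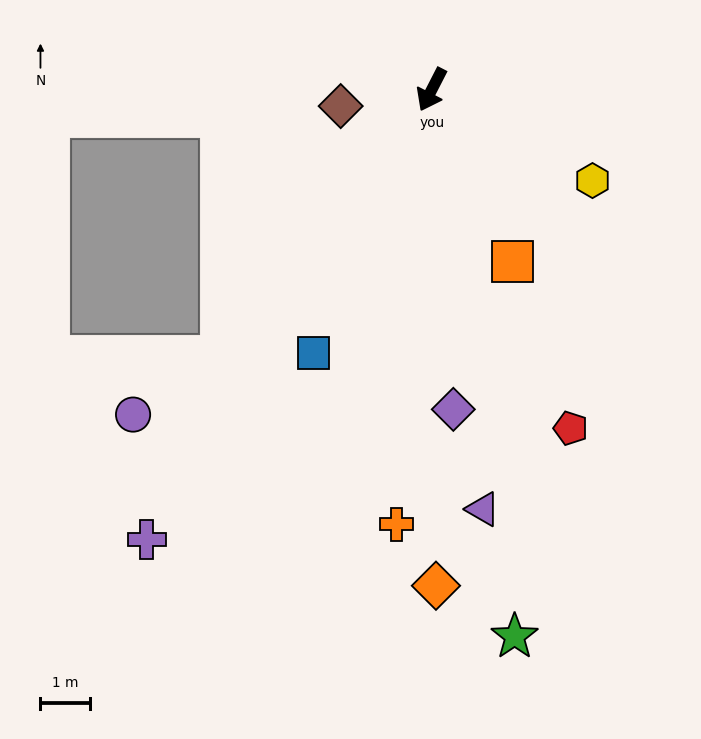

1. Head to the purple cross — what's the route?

turn right 5°, forward 10.8 m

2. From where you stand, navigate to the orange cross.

turn left 23°, forward 8.8 m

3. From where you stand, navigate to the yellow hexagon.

turn left 88°, forward 3.7 m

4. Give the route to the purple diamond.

turn left 31°, forward 6.5 m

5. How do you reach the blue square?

turn left 3°, forward 5.9 m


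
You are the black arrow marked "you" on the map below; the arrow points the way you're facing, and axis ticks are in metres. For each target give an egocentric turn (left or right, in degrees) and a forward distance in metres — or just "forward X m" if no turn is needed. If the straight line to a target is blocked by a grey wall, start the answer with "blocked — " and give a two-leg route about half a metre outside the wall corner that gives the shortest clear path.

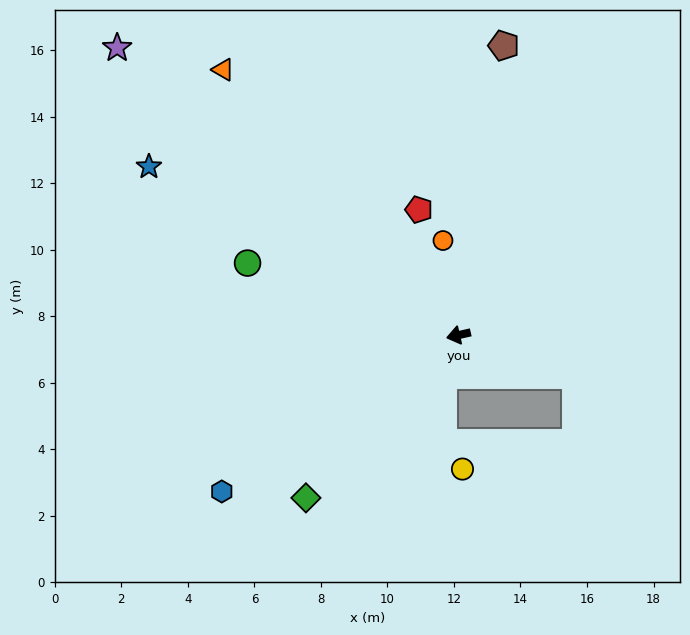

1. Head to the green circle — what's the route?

turn right 32°, forward 6.7 m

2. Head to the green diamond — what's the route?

turn left 34°, forward 6.7 m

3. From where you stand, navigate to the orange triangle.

turn right 61°, forward 10.7 m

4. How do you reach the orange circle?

turn right 93°, forward 2.9 m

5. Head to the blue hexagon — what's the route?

turn left 21°, forward 8.5 m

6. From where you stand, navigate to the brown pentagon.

turn right 112°, forward 8.8 m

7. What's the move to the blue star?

turn right 41°, forward 10.6 m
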